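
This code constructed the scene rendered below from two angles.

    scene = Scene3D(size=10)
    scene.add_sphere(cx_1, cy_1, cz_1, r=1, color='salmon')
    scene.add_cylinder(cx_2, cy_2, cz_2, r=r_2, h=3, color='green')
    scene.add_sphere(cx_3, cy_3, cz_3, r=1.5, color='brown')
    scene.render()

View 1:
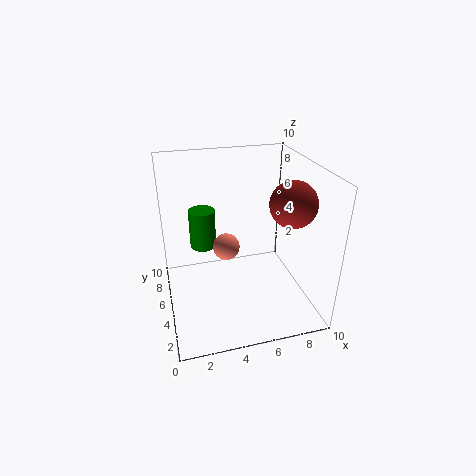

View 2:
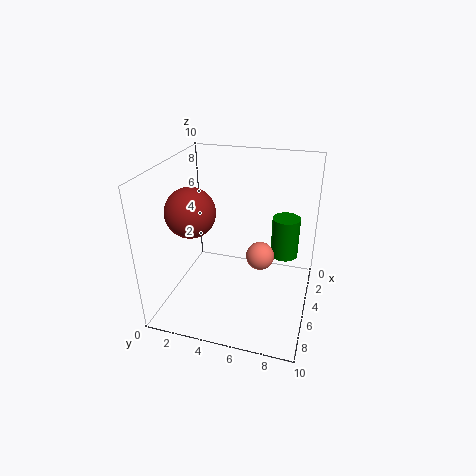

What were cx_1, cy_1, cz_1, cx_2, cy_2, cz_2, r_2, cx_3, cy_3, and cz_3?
cx_1 = 4.5
cy_1 = 6.5
cz_1 = 3.5
cx_2 = 3
cy_2 = 8
cz_2 = 3
r_2 = 1
cx_3 = 8
cy_3 = 3
cz_3 = 8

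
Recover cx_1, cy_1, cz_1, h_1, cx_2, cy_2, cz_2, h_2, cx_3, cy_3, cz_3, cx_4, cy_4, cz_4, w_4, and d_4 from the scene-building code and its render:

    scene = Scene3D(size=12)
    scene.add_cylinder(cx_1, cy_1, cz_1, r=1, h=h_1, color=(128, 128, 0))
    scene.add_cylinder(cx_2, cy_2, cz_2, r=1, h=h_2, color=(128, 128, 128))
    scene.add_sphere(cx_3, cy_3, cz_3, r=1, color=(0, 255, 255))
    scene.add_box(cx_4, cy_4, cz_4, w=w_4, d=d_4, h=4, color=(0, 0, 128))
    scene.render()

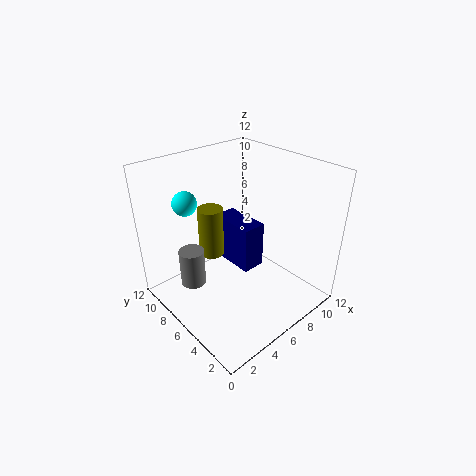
cx_1 = 4
cy_1 = 7
cz_1 = 5
h_1 = 4
cx_2 = 2
cy_2 = 7
cz_2 = 3
h_2 = 3
cx_3 = 3
cy_3 = 9
cz_3 = 9
cx_4 = 6
cy_4 = 5
cz_4 = 3
w_4 = 2
d_4 = 4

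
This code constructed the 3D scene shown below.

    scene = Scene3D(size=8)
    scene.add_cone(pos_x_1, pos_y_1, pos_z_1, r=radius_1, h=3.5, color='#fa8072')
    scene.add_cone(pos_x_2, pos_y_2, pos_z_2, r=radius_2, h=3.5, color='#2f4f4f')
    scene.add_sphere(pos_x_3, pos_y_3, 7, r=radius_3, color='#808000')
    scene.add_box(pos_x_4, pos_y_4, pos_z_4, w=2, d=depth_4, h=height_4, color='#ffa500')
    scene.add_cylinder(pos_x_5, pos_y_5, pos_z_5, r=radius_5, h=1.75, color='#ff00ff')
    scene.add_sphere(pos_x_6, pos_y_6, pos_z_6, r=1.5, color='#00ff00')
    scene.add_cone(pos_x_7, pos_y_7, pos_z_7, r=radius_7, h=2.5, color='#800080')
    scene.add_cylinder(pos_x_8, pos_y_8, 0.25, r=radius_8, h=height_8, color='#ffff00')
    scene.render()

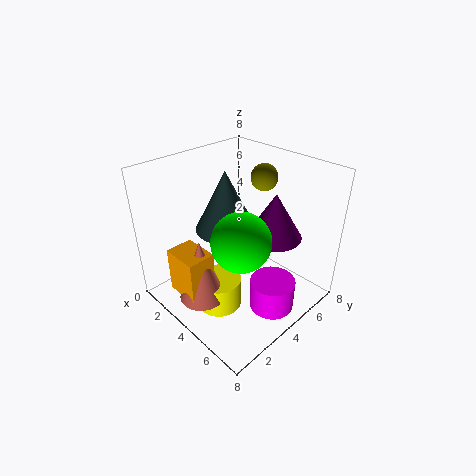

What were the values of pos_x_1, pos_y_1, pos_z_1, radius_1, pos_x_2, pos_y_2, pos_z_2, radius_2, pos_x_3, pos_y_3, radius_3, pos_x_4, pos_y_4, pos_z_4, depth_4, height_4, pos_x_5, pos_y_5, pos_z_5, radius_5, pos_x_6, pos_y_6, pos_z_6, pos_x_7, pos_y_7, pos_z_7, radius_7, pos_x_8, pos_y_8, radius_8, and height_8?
pos_x_1 = 3.75; pos_y_1 = 1.5; pos_z_1 = 1.25; radius_1 = 1.25; pos_x_2 = 2.75; pos_y_2 = 4.25; pos_z_2 = 4; radius_2 = 1.75; pos_x_3 = 4; pos_y_3 = 6; radius_3 = 0.75; pos_x_4 = 2.25; pos_y_4 = 0.5; pos_z_4 = 1.5; depth_4 = 1.5; height_4 = 2.5; pos_x_5 = 6.25; pos_y_5 = 4.5; pos_z_5 = 0.25; radius_5 = 1.25; pos_x_6 = 5.5; pos_y_6 = 2.75; pos_z_6 = 5; pos_x_7 = 5.5; pos_y_7 = 5.25; pos_z_7 = 4.25; radius_7 = 1.5; pos_x_8 = 4; pos_y_8 = 2.5; radius_8 = 1.25; height_8 = 1.75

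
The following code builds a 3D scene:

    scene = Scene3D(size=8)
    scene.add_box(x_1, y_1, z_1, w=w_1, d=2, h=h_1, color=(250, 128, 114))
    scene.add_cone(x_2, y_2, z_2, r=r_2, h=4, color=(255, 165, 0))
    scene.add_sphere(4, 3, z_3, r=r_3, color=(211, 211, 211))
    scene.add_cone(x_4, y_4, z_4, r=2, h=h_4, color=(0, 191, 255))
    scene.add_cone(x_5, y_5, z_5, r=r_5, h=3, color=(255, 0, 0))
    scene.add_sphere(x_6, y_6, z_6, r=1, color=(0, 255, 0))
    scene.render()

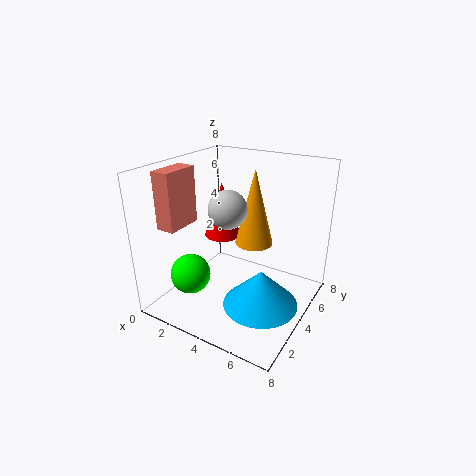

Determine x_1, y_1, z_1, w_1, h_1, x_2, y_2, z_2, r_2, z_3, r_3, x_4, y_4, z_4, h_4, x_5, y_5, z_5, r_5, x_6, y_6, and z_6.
x_1 = 1, y_1 = 1, z_1 = 5, w_1 = 1, h_1 = 3, x_2 = 5, y_2 = 4, z_2 = 4, r_2 = 1, z_3 = 6, r_3 = 1, x_4 = 6, y_4 = 3, z_4 = 1, h_4 = 2, x_5 = 3, y_5 = 4, z_5 = 4, r_5 = 1, x_6 = 3, y_6 = 1, z_6 = 3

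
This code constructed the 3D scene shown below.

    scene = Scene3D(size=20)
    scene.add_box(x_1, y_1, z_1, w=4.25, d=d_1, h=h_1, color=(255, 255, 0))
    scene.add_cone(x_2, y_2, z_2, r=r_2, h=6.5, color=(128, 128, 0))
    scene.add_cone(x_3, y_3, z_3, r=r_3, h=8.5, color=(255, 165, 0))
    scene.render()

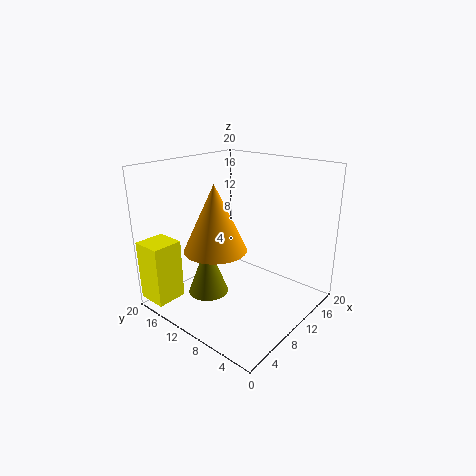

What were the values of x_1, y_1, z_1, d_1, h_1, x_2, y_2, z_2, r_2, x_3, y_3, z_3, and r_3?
x_1 = 0.25, y_1 = 15.75, z_1 = 1.25, d_1 = 4.25, h_1 = 8.5, x_2 = 3.5, y_2 = 9.5, z_2 = 5, r_2 = 2.5, x_3 = 5.25, y_3 = 9.75, z_3 = 10, r_3 = 4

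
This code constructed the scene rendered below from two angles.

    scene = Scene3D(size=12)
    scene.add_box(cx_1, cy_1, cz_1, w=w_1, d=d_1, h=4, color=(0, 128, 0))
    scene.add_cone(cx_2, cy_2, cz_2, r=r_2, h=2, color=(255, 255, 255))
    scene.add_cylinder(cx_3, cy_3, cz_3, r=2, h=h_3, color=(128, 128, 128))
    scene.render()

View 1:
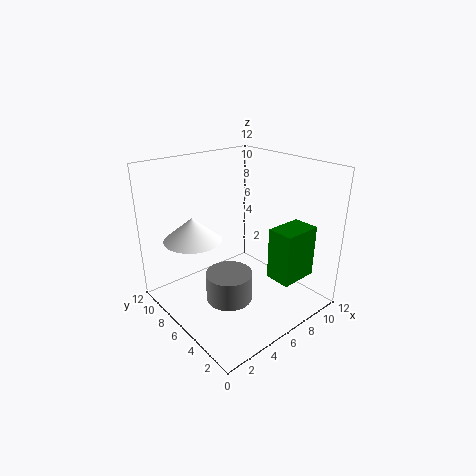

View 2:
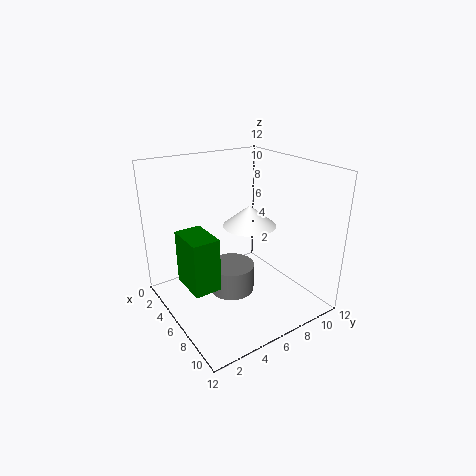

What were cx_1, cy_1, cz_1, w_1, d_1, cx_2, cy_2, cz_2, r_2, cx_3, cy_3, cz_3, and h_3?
cx_1 = 6
cy_1 = 0.5
cz_1 = 4
w_1 = 3
d_1 = 2
cx_2 = 3.5
cy_2 = 9
cz_2 = 5.5
r_2 = 2.5
cx_3 = 5
cy_3 = 6
cz_3 = 0.5
h_3 = 2.5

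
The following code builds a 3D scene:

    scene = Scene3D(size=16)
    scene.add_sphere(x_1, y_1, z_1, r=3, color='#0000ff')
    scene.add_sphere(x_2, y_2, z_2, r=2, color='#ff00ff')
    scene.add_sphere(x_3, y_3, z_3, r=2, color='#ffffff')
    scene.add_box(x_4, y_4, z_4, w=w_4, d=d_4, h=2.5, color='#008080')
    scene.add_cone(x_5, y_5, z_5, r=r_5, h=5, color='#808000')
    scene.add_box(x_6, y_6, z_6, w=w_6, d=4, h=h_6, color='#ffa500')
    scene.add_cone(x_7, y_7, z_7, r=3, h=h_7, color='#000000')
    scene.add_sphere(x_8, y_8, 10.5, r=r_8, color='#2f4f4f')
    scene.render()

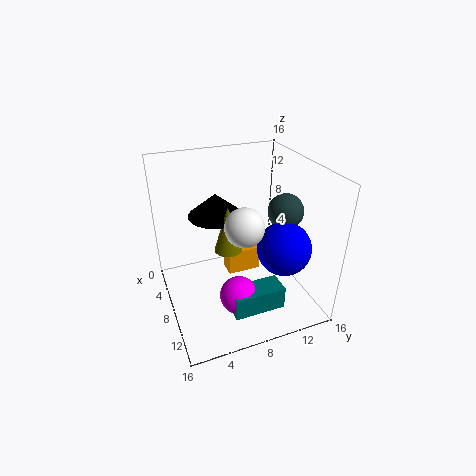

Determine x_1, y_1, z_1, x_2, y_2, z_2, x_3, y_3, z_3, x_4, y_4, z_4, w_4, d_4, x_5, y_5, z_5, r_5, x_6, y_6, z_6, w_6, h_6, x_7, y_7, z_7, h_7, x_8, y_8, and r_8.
x_1 = 10.5
y_1 = 12.5
z_1 = 7
x_2 = 12
y_2 = 6.5
z_2 = 3.5
x_3 = 11
y_3 = 7.5
z_3 = 11
x_4 = 11.5
y_4 = 5.5
z_4 = 2
w_4 = 2.5
d_4 = 5.5
x_5 = 9
y_5 = 6.5
z_5 = 7.5
r_5 = 1.5
x_6 = 4.5
y_6 = 7.5
z_6 = 2
w_6 = 2
h_6 = 3
x_7 = 6.5
y_7 = 6
z_7 = 10.5
h_7 = 2.5
x_8 = 8.5
y_8 = 13.5
r_8 = 2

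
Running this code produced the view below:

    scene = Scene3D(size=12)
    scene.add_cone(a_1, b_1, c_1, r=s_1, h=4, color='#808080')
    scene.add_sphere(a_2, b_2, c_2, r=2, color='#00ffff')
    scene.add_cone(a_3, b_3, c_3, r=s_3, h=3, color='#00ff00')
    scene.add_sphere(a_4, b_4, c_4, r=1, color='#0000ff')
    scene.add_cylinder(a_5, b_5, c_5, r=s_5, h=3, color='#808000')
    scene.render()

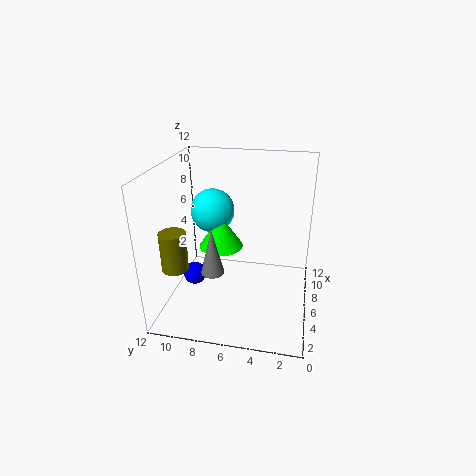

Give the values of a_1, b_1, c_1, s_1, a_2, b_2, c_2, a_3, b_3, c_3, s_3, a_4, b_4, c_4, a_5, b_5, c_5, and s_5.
a_1 = 5; b_1 = 8; c_1 = 3; s_1 = 1; a_2 = 9; b_2 = 9; c_2 = 7; a_3 = 8; b_3 = 8; c_3 = 4; s_3 = 2; a_4 = 6; b_4 = 10; c_4 = 2; a_5 = 2; b_5 = 10; c_5 = 5; s_5 = 1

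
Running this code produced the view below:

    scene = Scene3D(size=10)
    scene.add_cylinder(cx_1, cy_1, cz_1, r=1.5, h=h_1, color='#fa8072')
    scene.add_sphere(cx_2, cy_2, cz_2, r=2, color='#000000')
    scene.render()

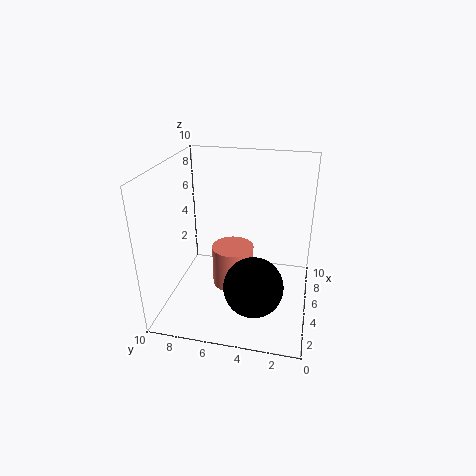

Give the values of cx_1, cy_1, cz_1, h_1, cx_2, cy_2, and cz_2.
cx_1 = 5.5, cy_1 = 5.5, cz_1 = 1, h_1 = 3, cx_2 = 3, cy_2 = 3.5, cz_2 = 2.5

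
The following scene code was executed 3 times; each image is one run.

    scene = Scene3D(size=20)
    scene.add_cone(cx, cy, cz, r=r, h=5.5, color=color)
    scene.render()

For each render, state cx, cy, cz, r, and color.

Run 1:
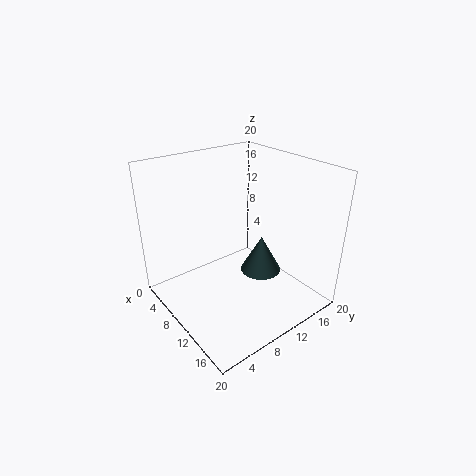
cx = 10.5
cy = 14
cz = 3.5
r = 3
color = 'darkslategray'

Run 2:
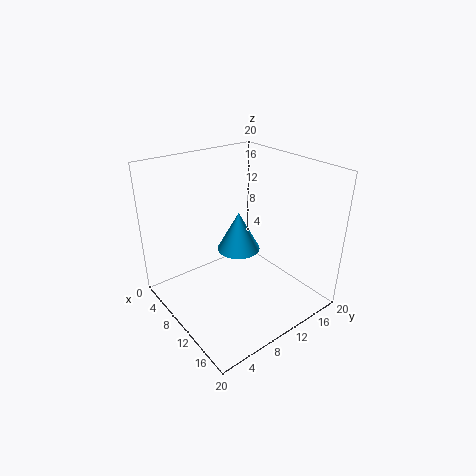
cx = 9.5
cy = 10.5
cz = 8
r = 3
color = 'deepskyblue'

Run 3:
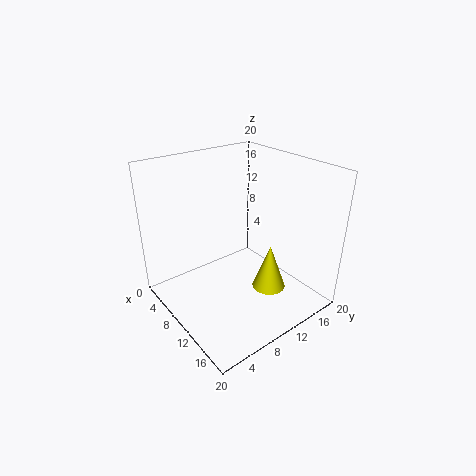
cx = 17.5
cy = 9
cz = 7
r = 2
color = 'yellow'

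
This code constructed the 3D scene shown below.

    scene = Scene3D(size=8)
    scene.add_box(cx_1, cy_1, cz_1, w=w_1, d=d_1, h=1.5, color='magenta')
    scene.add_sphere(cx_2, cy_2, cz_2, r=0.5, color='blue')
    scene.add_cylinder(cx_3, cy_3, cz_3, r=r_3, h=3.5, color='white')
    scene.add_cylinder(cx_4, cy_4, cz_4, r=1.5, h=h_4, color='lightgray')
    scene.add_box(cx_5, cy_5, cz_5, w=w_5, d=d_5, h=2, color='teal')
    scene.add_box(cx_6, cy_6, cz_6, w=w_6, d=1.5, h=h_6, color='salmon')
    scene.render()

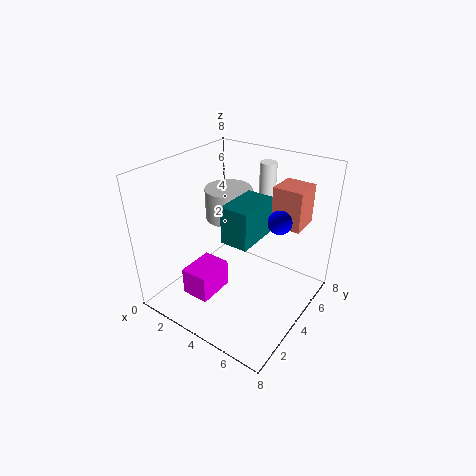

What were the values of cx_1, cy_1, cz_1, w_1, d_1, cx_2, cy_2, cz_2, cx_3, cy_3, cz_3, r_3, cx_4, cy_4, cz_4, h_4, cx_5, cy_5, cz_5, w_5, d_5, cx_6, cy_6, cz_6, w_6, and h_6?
cx_1 = 2.5, cy_1 = 1, cz_1 = 1.5, w_1 = 1.5, d_1 = 2, cx_2 = 7.5, cy_2 = 2, cz_2 = 7, cx_3 = 4, cy_3 = 7, cz_3 = 4, r_3 = 0.5, cx_4 = 1.5, cy_4 = 6.5, cz_4 = 3.5, h_4 = 2, cx_5 = 4, cy_5 = 2.5, cz_5 = 4.5, w_5 = 1.5, d_5 = 2.5, cx_6 = 6, cy_6 = 4, cz_6 = 5.5, w_6 = 1.5, h_6 = 2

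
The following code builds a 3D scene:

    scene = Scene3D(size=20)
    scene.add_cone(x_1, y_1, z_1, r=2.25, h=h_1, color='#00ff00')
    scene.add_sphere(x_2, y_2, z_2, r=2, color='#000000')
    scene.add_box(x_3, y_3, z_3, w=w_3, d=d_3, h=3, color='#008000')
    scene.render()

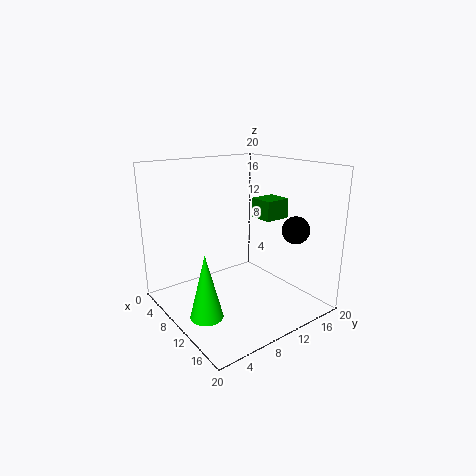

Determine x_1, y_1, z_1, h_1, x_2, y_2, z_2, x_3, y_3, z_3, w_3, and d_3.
x_1 = 11, y_1 = 4, z_1 = 0.25, h_1 = 9, x_2 = 13.5, y_2 = 17.75, z_2 = 10.5, x_3 = 6.25, y_3 = 15.5, z_3 = 11.25, w_3 = 3.75, d_3 = 4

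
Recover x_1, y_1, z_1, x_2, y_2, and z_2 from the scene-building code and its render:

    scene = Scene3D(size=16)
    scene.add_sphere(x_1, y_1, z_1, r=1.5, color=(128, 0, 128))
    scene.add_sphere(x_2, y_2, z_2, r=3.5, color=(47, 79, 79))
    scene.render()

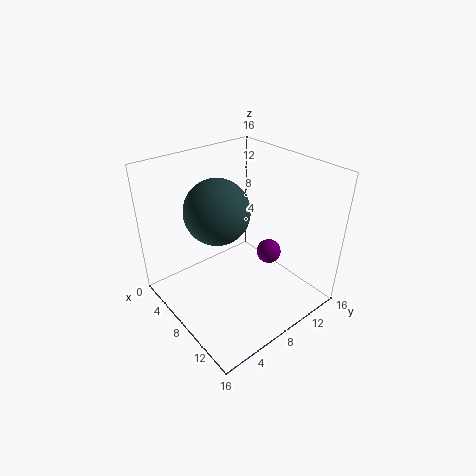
x_1 = 8
y_1 = 13
z_1 = 4
x_2 = 7
y_2 = 6
z_2 = 11.5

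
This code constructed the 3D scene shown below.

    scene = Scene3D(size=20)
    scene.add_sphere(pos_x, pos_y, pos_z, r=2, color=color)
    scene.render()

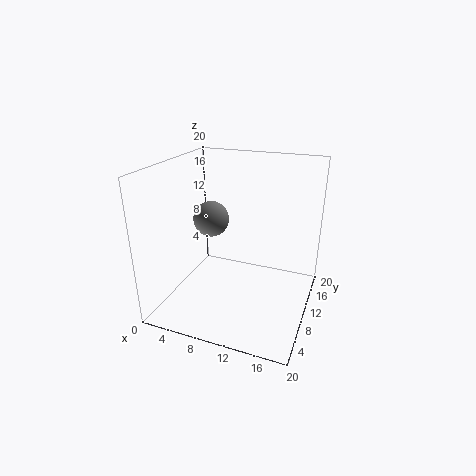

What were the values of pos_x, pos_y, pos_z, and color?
pos_x = 9.5; pos_y = 3; pos_z = 15.5; color = 'gray'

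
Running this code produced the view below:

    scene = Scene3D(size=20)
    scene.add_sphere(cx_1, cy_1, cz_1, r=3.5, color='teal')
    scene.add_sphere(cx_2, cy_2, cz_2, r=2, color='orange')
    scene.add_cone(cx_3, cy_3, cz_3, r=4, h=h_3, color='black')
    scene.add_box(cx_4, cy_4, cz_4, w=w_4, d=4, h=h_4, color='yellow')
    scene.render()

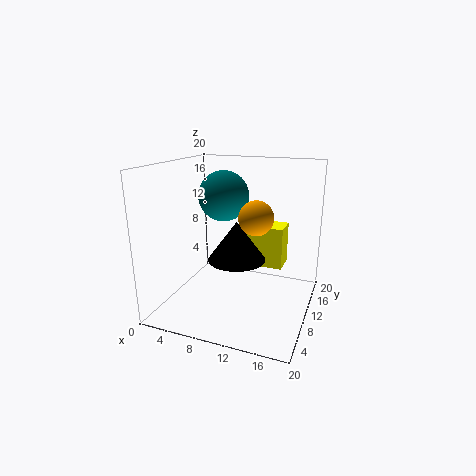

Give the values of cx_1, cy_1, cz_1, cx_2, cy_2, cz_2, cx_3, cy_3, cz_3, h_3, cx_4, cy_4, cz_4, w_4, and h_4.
cx_1 = 7.5, cy_1 = 11, cz_1 = 15.5, cx_2 = 14.5, cy_2 = 4, cz_2 = 15, cx_3 = 10, cy_3 = 9.5, cz_3 = 7, h_3 = 5.5, cx_4 = 9, cy_4 = 15.5, cz_4 = 3.5, w_4 = 6, h_4 = 6.5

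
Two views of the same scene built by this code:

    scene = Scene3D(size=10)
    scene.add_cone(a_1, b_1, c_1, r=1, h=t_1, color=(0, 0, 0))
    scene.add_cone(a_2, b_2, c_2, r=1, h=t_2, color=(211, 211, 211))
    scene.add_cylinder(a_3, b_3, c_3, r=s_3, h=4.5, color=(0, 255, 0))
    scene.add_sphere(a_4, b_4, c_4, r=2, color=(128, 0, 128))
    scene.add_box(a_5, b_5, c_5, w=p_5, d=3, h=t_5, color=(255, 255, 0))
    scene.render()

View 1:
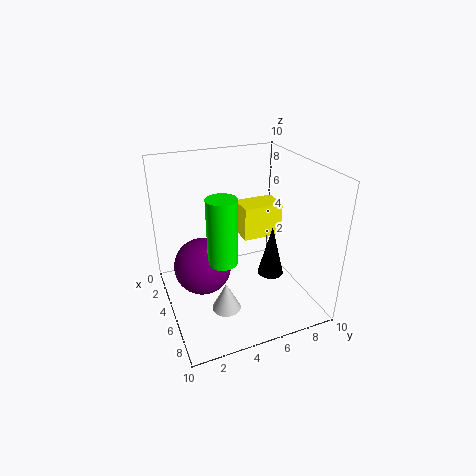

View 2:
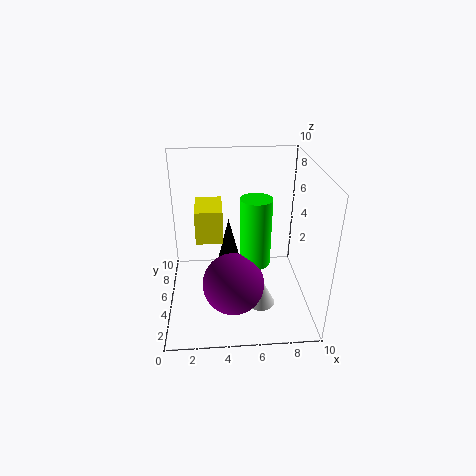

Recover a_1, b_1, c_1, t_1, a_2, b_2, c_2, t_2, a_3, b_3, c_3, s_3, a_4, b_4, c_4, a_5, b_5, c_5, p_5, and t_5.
a_1 = 4.5
b_1 = 8
c_1 = 1
t_1 = 4
a_2 = 6.5
b_2 = 3.5
c_2 = 0.5
t_2 = 2
a_3 = 6
b_3 = 3.5
c_3 = 4
s_3 = 1
a_4 = 4.5
b_4 = 2.5
c_4 = 3
a_5 = 2
b_5 = 6
c_5 = 4
p_5 = 2
t_5 = 2.5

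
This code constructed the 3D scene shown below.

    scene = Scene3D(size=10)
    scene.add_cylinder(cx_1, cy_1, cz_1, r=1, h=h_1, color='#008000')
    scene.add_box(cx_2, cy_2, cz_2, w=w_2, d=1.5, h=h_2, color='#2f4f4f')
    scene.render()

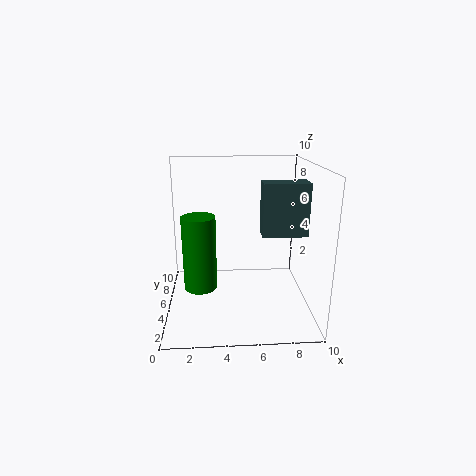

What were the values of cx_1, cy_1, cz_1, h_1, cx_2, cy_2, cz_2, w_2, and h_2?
cx_1 = 2.5, cy_1 = 2, cz_1 = 3, h_1 = 4.5, cx_2 = 6.5, cy_2 = 3.5, cz_2 = 5.5, w_2 = 3, h_2 = 3.5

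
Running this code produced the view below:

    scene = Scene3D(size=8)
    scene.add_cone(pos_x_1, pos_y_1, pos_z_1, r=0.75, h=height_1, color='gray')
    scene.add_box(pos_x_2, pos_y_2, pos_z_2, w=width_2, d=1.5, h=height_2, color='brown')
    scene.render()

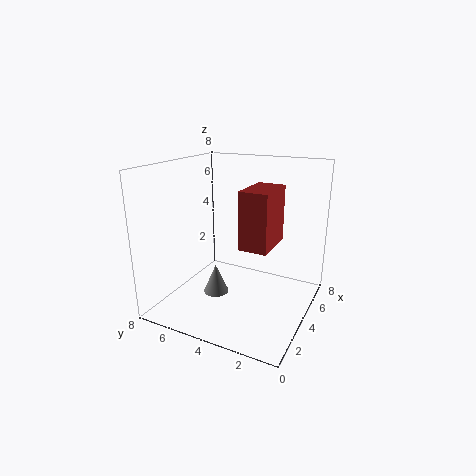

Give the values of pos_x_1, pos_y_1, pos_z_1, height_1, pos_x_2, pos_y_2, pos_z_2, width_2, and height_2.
pos_x_1 = 4, pos_y_1 = 5.5, pos_z_1 = 0.25, height_1 = 1.75, pos_x_2 = 2.5, pos_y_2 = 1.75, pos_z_2 = 4, width_2 = 2.5, height_2 = 3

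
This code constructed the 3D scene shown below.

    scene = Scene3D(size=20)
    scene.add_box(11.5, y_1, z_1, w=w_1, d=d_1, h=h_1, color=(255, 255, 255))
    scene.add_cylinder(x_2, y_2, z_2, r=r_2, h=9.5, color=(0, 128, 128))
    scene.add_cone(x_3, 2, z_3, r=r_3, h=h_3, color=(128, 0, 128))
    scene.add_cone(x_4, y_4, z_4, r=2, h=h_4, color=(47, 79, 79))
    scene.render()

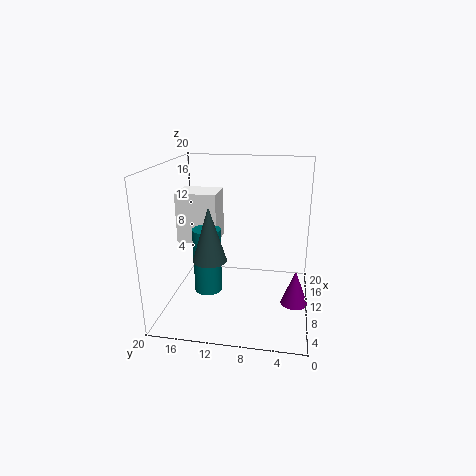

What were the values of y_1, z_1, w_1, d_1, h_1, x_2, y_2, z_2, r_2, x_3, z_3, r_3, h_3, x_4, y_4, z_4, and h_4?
y_1 = 13.5
z_1 = 8
w_1 = 5
d_1 = 6
h_1 = 7.5
x_2 = 10
y_2 = 14.5
z_2 = 1.5
r_2 = 2
x_3 = 1.5
z_3 = 6
r_3 = 1.5
h_3 = 4
x_4 = 2.5
y_4 = 12
z_4 = 10
h_4 = 6.5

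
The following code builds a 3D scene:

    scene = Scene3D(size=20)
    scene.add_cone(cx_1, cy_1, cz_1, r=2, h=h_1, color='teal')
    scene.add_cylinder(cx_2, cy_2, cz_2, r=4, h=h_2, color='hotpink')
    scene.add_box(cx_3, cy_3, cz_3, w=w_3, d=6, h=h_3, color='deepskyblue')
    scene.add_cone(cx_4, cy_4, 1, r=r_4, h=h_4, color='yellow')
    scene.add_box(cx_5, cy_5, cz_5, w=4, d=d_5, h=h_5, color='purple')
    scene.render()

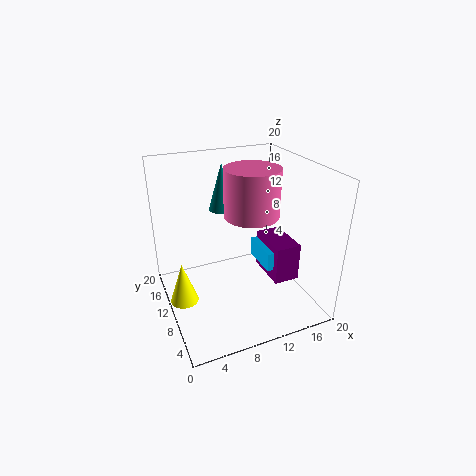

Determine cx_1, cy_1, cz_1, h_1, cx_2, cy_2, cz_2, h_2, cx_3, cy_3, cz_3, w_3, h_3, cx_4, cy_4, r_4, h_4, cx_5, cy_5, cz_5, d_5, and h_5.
cx_1 = 10; cy_1 = 16; cz_1 = 12; h_1 = 7; cx_2 = 13; cy_2 = 12; cz_2 = 12; h_2 = 7; cx_3 = 15; cy_3 = 10; cz_3 = 3; w_3 = 3; h_3 = 3; cx_4 = 2; cy_4 = 11; r_4 = 2; h_4 = 6; cx_5 = 16; cy_5 = 9; cz_5 = 1; d_5 = 7; h_5 = 6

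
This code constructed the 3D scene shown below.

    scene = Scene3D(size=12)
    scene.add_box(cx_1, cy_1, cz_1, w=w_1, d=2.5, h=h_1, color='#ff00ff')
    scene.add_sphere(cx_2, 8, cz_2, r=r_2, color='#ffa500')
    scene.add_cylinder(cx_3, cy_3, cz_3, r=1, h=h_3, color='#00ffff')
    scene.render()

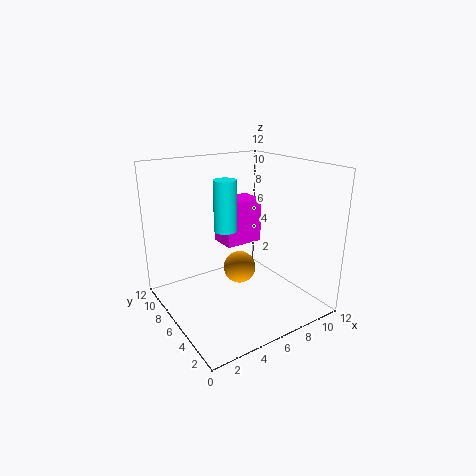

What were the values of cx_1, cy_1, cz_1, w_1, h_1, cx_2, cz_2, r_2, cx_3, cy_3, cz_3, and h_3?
cx_1 = 6; cy_1 = 7.5; cz_1 = 4.5; w_1 = 3.5; h_1 = 4; cx_2 = 7.5; cz_2 = 2; r_2 = 1.5; cx_3 = 6; cy_3 = 8; cz_3 = 6; h_3 = 4.5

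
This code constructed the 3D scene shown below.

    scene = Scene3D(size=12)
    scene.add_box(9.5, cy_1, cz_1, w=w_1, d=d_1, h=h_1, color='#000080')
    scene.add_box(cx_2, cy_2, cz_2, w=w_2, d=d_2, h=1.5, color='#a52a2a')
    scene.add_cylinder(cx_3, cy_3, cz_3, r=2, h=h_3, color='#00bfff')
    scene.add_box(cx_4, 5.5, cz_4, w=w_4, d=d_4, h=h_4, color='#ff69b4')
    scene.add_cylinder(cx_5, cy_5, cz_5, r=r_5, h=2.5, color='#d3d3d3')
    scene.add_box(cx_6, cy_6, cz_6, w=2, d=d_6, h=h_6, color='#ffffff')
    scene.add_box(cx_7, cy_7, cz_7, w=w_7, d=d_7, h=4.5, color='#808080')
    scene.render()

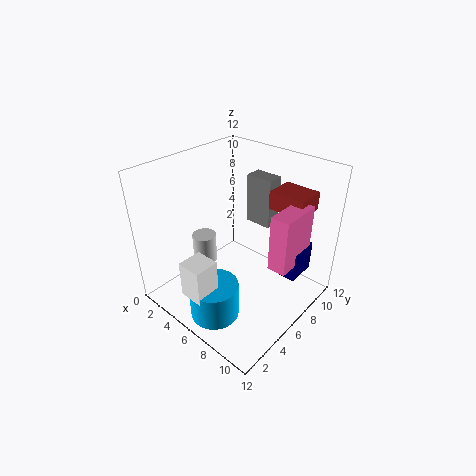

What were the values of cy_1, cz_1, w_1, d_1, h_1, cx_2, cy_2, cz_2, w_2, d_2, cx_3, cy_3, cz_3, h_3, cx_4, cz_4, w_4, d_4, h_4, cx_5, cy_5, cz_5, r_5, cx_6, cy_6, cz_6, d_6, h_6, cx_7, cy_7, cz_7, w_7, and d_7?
cy_1 = 7
cz_1 = 3.5
w_1 = 1.5
d_1 = 2.5
h_1 = 2.5
cx_2 = 7.5
cy_2 = 8
cz_2 = 8.5
w_2 = 3
d_2 = 2.5
cx_3 = 6.5
cy_3 = 2.5
cz_3 = 0.5
h_3 = 3
cx_4 = 9.5
cz_4 = 5
w_4 = 1.5
d_4 = 3.5
h_4 = 4.5
cx_5 = 3.5
cy_5 = 4.5
cz_5 = 3.5
r_5 = 1
cx_6 = 5
cy_6 = 0.5
cz_6 = 3
d_6 = 2
h_6 = 3
cx_7 = 4
cy_7 = 9.5
cz_7 = 5.5
w_7 = 2.5
d_7 = 1.5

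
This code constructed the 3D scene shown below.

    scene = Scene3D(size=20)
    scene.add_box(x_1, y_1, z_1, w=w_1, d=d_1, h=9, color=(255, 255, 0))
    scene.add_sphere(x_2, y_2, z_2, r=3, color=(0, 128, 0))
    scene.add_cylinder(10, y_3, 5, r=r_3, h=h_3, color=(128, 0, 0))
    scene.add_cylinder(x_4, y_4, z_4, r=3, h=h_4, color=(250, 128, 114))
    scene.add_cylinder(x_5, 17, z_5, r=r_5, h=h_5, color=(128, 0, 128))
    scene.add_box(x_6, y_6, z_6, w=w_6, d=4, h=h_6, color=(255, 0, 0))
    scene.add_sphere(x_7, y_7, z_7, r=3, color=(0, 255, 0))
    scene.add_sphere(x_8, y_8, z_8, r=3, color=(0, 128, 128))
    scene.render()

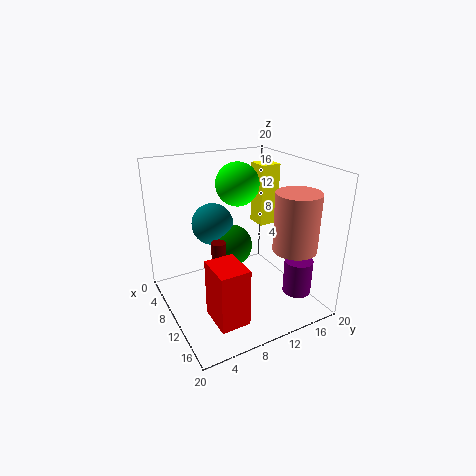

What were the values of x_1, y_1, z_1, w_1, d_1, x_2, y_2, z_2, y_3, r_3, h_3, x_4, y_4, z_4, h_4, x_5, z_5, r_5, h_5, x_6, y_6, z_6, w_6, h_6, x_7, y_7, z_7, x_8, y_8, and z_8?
x_1 = 5; y_1 = 15; z_1 = 10; w_1 = 3; d_1 = 3; x_2 = 8; y_2 = 10; z_2 = 8; y_3 = 7; r_3 = 1; h_3 = 5; x_4 = 15; y_4 = 16; z_4 = 9; h_4 = 8; x_5 = 15; z_5 = 2; r_5 = 2; h_5 = 5; x_6 = 12; y_6 = 4; z_6 = 1; w_6 = 5; h_6 = 8; x_7 = 8; y_7 = 11; z_7 = 17; x_8 = 6; y_8 = 8; z_8 = 11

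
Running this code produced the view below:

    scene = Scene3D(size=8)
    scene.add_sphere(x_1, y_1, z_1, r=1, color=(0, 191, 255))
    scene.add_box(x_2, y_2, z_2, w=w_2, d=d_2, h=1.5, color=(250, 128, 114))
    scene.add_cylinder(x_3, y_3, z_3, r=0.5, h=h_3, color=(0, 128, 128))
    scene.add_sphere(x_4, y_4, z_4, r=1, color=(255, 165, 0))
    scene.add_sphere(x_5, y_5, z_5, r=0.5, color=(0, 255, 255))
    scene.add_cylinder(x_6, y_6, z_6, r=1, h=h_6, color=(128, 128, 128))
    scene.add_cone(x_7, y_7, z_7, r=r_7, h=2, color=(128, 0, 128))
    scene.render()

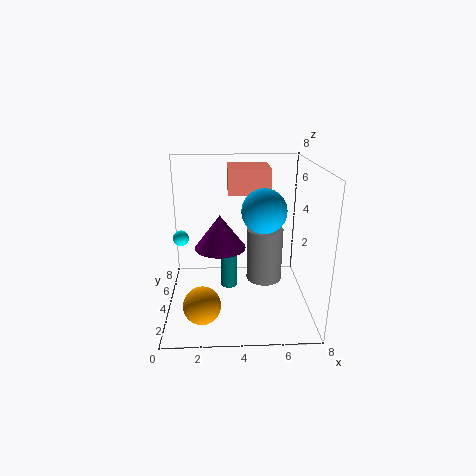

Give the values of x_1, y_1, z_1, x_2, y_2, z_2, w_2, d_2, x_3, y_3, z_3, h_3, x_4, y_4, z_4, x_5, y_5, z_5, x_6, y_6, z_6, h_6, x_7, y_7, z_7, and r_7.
x_1 = 5; y_1 = 1; z_1 = 6.5; x_2 = 3.5; y_2 = 5.5; z_2 = 6; w_2 = 2.5; d_2 = 2.5; x_3 = 3.5; y_3 = 5; z_3 = 0.5; h_3 = 3; x_4 = 2; y_4 = 2; z_4 = 1; x_5 = 0.5; y_5 = 6.5; z_5 = 3; x_6 = 5.5; y_6 = 4; z_6 = 1.5; h_6 = 3; x_7 = 3; y_7 = 5; z_7 = 3; r_7 = 1.5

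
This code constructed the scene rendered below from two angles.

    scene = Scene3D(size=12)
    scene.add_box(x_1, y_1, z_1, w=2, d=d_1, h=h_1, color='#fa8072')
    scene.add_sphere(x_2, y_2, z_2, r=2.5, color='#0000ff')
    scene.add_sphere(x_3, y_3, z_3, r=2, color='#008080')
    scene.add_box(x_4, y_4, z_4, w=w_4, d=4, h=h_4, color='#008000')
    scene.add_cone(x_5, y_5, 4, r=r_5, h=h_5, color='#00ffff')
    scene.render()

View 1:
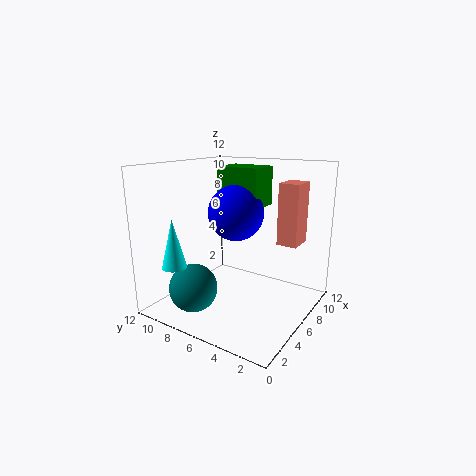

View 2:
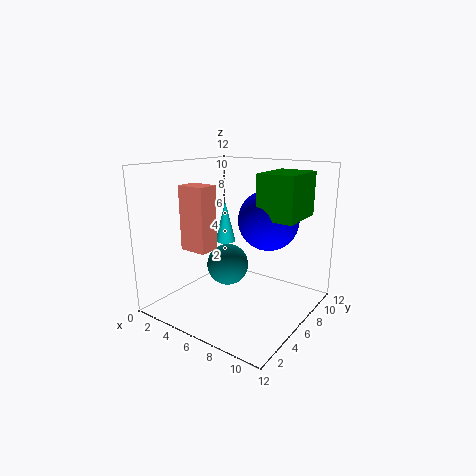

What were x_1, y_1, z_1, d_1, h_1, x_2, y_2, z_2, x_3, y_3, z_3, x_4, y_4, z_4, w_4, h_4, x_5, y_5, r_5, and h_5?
x_1 = 5, y_1 = 0.5, z_1 = 6.5, d_1 = 1.5, h_1 = 4.5, x_2 = 8, y_2 = 7.5, z_2 = 7.5, x_3 = 3, y_3 = 8.5, z_3 = 2, x_4 = 8, y_4 = 5.5, z_4 = 8, w_4 = 3, h_4 = 3.5, x_5 = 2, y_5 = 9.5, r_5 = 1, h_5 = 4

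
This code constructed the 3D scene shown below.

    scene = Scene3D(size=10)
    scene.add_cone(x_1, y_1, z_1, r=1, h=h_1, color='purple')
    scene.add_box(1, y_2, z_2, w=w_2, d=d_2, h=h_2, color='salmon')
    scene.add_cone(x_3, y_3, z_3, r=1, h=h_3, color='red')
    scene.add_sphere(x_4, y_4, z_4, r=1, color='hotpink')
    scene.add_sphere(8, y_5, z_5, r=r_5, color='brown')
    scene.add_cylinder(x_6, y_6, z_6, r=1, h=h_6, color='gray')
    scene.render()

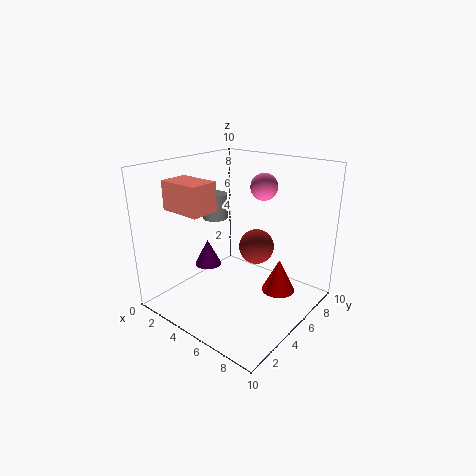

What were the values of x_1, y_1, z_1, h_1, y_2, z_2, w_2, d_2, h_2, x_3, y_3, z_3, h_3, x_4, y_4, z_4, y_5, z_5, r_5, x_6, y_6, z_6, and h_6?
x_1 = 2
y_1 = 5
z_1 = 2
h_1 = 2
y_2 = 2
z_2 = 7
w_2 = 3
d_2 = 2
h_2 = 2
x_3 = 9
y_3 = 4
z_3 = 3
h_3 = 2
x_4 = 5
y_4 = 8
z_4 = 8
y_5 = 3
z_5 = 6
r_5 = 1
x_6 = 1
y_6 = 7
z_6 = 5
h_6 = 2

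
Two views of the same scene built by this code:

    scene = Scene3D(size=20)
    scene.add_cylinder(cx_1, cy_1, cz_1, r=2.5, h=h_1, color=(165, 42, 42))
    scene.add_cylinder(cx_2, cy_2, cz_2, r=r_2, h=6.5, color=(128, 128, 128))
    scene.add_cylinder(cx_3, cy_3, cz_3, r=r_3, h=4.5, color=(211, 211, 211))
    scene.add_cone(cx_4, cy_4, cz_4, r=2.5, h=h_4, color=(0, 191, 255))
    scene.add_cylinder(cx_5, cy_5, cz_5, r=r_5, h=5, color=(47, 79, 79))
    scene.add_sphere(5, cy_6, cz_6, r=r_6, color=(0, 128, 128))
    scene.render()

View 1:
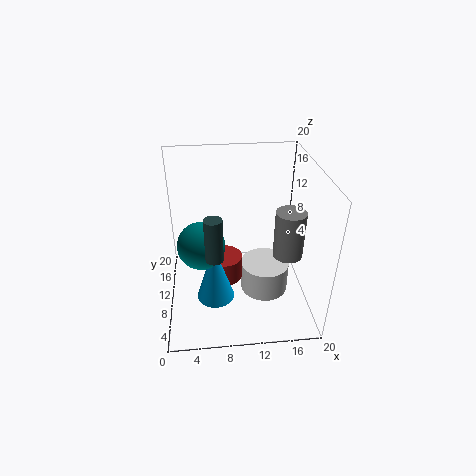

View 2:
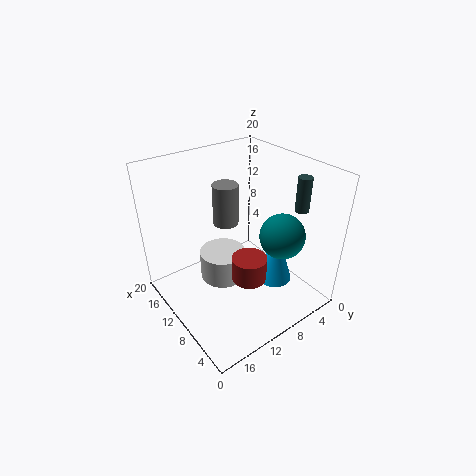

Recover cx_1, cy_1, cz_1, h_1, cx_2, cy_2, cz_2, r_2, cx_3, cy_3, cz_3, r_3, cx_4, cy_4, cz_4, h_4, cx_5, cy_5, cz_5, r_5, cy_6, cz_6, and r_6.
cx_1 = 8
cy_1 = 9.5
cz_1 = 4
h_1 = 3.5
cx_2 = 16.5
cy_2 = 7.5
cz_2 = 8.5
r_2 = 2
cx_3 = 14
cy_3 = 10
cz_3 = 1
r_3 = 3.5
cx_4 = 6.5
cy_4 = 6
cz_4 = 3.5
h_4 = 8
cx_5 = 6.5
cy_5 = 1.5
cz_5 = 13
r_5 = 1
cy_6 = 6.5
cz_6 = 11.5
r_6 = 3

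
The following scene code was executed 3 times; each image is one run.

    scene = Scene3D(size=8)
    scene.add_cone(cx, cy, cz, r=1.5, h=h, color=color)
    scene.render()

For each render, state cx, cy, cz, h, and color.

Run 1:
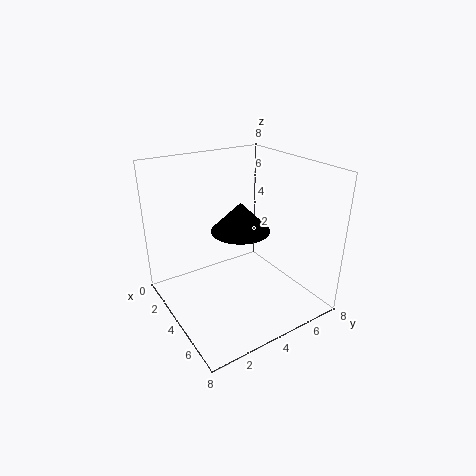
cx = 5, cy = 3.5, cz = 5, h = 1.5, color = 'black'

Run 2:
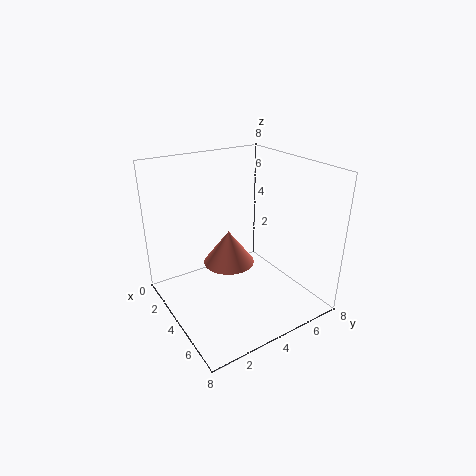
cx = 3, cy = 4, cz = 2, h = 2, color = 'salmon'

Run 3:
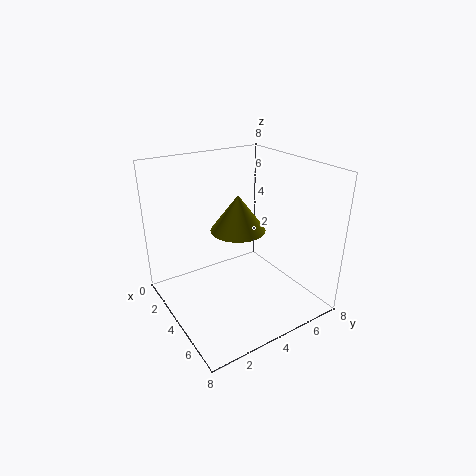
cx = 4, cy = 4, cz = 4.5, h = 2, color = 'olive'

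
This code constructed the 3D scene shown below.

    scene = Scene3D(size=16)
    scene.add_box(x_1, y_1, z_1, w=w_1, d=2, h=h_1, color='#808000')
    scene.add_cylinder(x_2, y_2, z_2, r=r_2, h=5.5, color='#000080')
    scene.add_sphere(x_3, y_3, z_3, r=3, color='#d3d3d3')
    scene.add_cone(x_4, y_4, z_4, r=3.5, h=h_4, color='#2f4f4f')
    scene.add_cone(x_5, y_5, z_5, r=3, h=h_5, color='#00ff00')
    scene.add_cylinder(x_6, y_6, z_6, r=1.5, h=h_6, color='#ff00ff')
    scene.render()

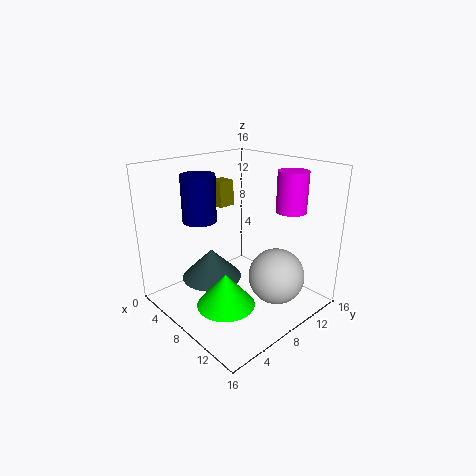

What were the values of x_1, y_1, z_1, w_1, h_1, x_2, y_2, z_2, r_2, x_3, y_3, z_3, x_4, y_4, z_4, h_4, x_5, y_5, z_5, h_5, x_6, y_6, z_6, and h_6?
x_1 = 2.5
y_1 = 8.5
z_1 = 10.5
w_1 = 2
h_1 = 3
x_2 = 3
y_2 = 6.5
z_2 = 9
r_2 = 2
x_3 = 12.5
y_3 = 9.5
z_3 = 4.5
x_4 = 5
y_4 = 6.5
z_4 = 2.5
h_4 = 3.5
x_5 = 10.5
y_5 = 4
z_5 = 2.5
h_5 = 3.5
x_6 = 13.5
y_6 = 10
z_6 = 12
h_6 = 4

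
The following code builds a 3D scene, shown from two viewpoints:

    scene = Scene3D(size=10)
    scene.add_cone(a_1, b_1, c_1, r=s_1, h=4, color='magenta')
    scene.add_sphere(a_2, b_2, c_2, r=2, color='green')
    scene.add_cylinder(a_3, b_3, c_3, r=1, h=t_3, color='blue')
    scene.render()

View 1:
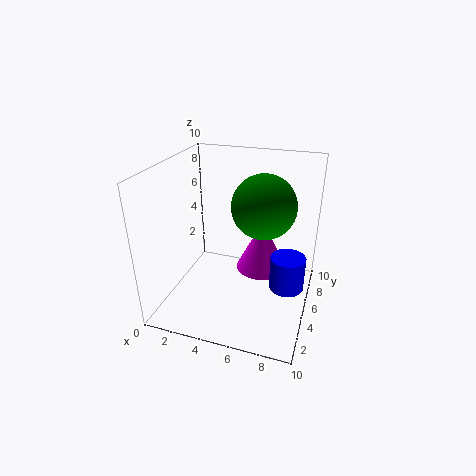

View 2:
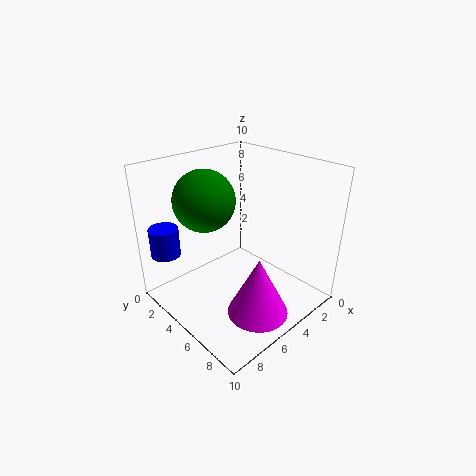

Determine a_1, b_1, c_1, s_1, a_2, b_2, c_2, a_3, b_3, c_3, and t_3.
a_1 = 6
b_1 = 8
c_1 = 1
s_1 = 2
a_2 = 7
b_2 = 4
c_2 = 8
a_3 = 9
b_3 = 2
c_3 = 4
t_3 = 2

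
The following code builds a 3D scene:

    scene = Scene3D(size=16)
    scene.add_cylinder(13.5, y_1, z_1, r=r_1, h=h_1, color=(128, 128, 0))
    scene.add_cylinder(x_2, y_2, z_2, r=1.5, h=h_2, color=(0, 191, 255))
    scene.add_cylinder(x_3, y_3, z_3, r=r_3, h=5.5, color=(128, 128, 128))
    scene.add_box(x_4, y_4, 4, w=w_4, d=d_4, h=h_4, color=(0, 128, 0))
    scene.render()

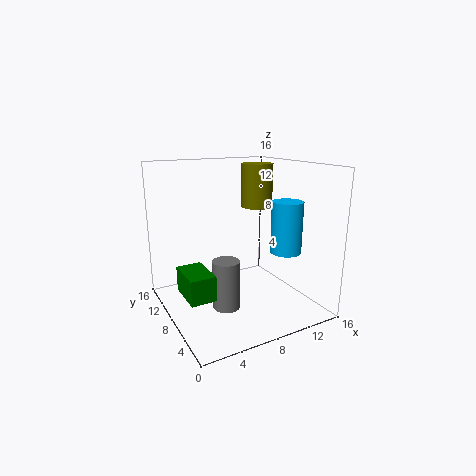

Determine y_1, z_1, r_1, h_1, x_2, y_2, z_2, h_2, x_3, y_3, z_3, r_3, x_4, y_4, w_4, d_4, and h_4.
y_1 = 13
z_1 = 10
r_1 = 2
h_1 = 5.5
x_2 = 10
y_2 = 2
z_2 = 8
h_2 = 5
x_3 = 6
y_3 = 7
z_3 = 0.5
r_3 = 1.5
x_4 = 0.5
y_4 = 3
w_4 = 2.5
d_4 = 4
h_4 = 2.5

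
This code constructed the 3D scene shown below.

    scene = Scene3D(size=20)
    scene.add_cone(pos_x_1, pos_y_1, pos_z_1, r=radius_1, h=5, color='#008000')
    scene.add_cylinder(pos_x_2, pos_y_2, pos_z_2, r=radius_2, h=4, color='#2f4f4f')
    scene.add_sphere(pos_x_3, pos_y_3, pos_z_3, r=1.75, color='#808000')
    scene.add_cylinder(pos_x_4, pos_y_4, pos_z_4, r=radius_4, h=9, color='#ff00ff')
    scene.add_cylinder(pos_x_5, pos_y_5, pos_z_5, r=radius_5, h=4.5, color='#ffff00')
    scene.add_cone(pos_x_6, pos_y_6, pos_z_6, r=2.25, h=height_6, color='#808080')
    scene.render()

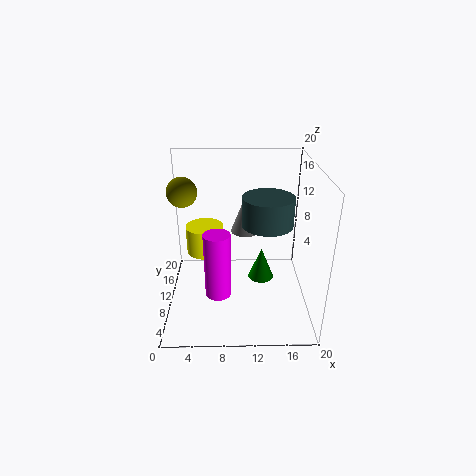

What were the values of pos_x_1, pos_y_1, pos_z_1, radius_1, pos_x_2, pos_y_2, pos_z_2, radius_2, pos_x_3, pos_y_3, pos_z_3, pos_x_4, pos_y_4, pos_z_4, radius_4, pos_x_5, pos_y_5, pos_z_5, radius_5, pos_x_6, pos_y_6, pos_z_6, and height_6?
pos_x_1 = 13.75, pos_y_1 = 13.75, pos_z_1 = 1, radius_1 = 2, pos_x_2 = 14, pos_y_2 = 10, pos_z_2 = 12, radius_2 = 3.5, pos_x_3 = 3.5, pos_y_3 = 5.75, pos_z_3 = 18.25, pos_x_4 = 7.25, pos_y_4 = 6.25, pos_z_4 = 3.5, radius_4 = 1.75, pos_x_5 = 4.75, pos_y_5 = 17, pos_z_5 = 4, radius_5 = 3, pos_x_6 = 11.25, pos_y_6 = 15.25, pos_z_6 = 8.5, height_6 = 5.75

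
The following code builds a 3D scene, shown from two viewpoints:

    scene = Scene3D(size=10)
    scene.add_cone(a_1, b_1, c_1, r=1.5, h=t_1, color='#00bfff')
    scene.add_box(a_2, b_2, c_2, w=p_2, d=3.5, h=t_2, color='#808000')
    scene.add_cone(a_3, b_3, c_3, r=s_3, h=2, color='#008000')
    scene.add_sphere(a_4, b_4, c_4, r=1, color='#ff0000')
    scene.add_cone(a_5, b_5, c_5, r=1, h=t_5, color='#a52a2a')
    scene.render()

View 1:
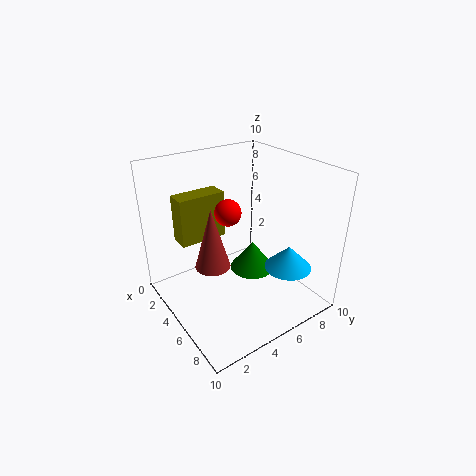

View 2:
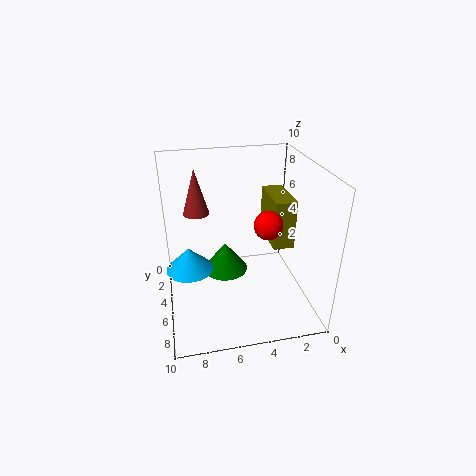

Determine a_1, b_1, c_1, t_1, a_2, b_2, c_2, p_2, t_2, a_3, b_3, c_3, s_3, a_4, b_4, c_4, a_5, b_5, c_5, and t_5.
a_1 = 8.5; b_1 = 6.5; c_1 = 4; t_1 = 1.5; a_2 = 1; b_2 = 2; c_2 = 4; p_2 = 1.5; t_2 = 3.5; a_3 = 6; b_3 = 5.5; c_3 = 3; s_3 = 1.5; a_4 = 3; b_4 = 5.5; c_4 = 6; a_5 = 7.5; b_5 = 1.5; c_5 = 5.5; t_5 = 3.5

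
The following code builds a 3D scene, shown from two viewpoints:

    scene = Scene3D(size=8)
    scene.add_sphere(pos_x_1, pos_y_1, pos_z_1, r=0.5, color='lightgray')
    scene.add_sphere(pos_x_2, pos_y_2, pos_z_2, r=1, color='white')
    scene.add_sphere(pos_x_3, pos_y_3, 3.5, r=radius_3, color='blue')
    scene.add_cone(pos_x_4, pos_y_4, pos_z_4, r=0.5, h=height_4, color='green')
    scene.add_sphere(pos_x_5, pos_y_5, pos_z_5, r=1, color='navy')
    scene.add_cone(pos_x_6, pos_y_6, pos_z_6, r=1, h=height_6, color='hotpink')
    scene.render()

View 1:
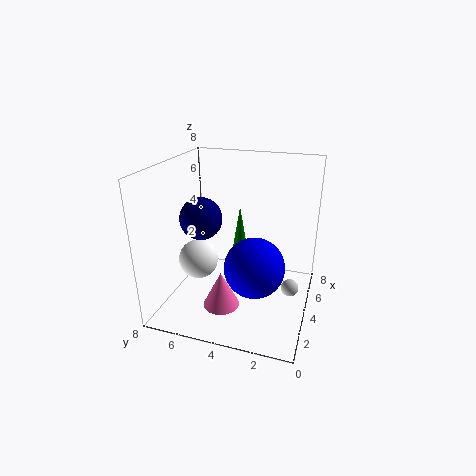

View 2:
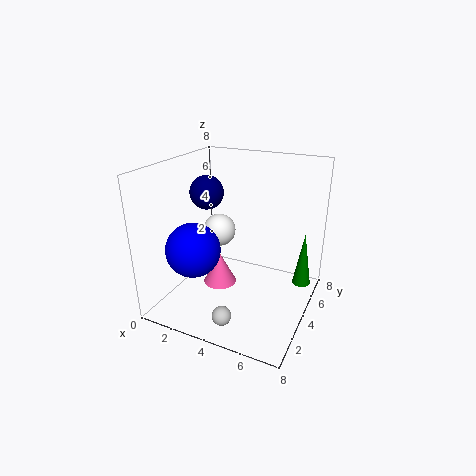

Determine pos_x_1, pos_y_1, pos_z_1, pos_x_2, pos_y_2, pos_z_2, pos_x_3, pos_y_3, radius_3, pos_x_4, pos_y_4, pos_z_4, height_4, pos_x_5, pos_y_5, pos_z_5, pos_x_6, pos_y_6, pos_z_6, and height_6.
pos_x_1 = 4.5; pos_y_1 = 1; pos_z_1 = 1; pos_x_2 = 2; pos_y_2 = 5.5; pos_z_2 = 3.5; pos_x_3 = 2; pos_y_3 = 2.5; radius_3 = 1.5; pos_x_4 = 7.5; pos_y_4 = 5; pos_z_4 = 1.5; height_4 = 3; pos_x_5 = 1.5; pos_y_5 = 5; pos_z_5 = 6; pos_x_6 = 2.5; pos_y_6 = 4.5; pos_z_6 = 0.5; height_6 = 2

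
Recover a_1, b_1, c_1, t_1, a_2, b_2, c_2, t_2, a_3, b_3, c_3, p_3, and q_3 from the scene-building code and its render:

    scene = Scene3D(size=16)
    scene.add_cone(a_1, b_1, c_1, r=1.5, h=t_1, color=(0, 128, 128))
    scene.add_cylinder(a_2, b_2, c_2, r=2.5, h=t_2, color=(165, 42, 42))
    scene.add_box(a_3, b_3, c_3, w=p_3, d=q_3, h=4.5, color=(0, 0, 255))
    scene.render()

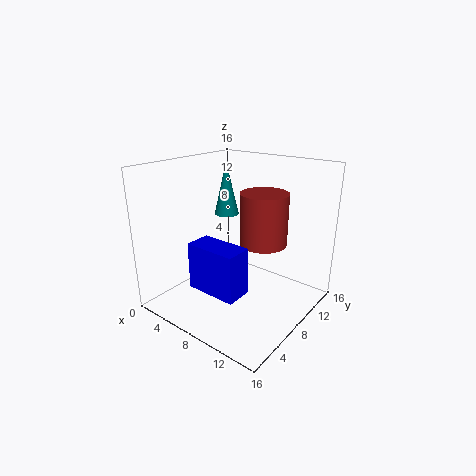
a_1 = 3.5; b_1 = 11.5; c_1 = 9; t_1 = 6.5; a_2 = 11; b_2 = 8.5; c_2 = 8; t_2 = 5.5; a_3 = 8; b_3 = 0.5; c_3 = 5.5; p_3 = 5; q_3 = 2.5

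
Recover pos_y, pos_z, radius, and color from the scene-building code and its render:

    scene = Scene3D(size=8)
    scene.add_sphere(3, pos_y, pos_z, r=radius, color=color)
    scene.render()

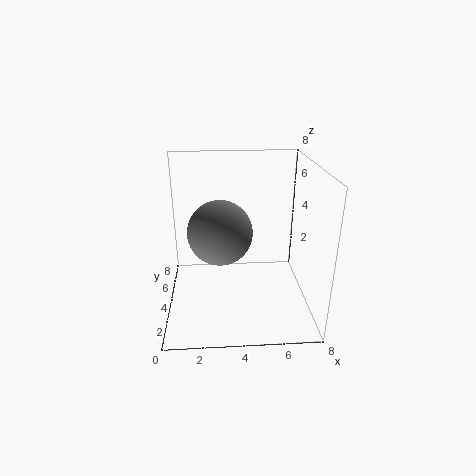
pos_y = 1.5, pos_z = 5.5, radius = 1.5, color = 'gray'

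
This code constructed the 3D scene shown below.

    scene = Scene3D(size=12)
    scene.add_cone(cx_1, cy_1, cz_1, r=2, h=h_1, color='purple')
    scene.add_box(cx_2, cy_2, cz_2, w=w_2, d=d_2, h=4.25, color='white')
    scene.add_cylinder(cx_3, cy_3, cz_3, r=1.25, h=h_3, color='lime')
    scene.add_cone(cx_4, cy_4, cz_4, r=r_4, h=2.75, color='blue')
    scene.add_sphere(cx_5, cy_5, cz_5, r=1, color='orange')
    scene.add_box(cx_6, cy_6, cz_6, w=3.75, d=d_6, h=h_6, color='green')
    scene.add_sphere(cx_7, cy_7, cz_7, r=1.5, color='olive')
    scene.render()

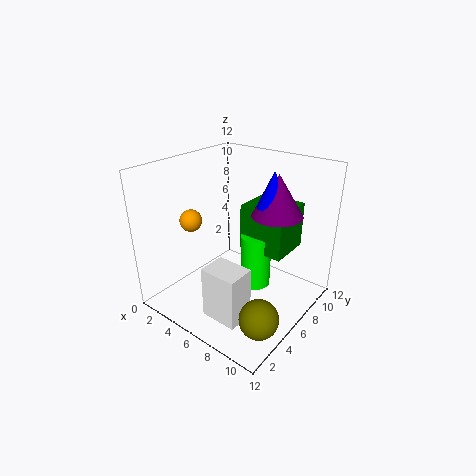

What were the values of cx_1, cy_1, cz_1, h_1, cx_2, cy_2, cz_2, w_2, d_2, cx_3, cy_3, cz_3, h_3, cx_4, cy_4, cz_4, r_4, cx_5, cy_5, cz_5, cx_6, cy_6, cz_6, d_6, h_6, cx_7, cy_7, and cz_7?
cx_1 = 9, cy_1 = 7, cz_1 = 8.5, h_1 = 3.25, cx_2 = 6, cy_2 = 1.5, cz_2 = 1, w_2 = 3, d_2 = 2.25, cx_3 = 7.5, cy_3 = 6.5, cz_3 = 2, h_3 = 4.5, cx_4 = 8.75, cy_4 = 6.75, cz_4 = 9.25, r_4 = 1.25, cx_5 = 1.25, cy_5 = 5.25, cz_5 = 6.5, cx_6 = 6.25, cy_6 = 6, cz_6 = 5.25, d_6 = 3.5, h_6 = 3.75, cx_7 = 10.5, cy_7 = 2.75, cz_7 = 2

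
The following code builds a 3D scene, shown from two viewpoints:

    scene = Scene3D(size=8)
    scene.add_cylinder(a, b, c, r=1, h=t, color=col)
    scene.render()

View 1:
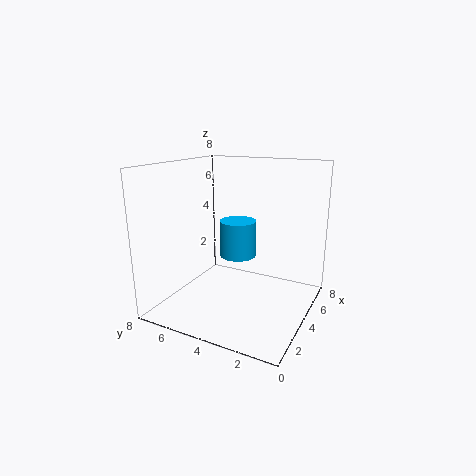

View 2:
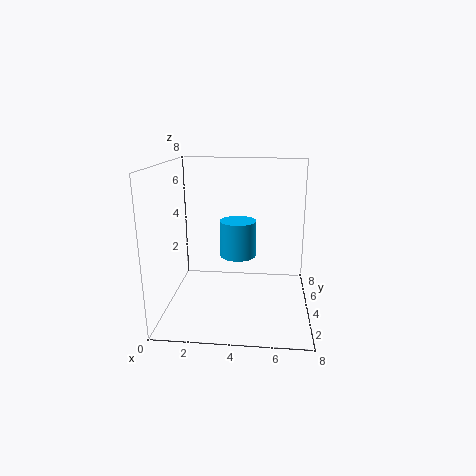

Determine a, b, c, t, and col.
a = 4; b = 4; c = 3; t = 2; col = 'deepskyblue'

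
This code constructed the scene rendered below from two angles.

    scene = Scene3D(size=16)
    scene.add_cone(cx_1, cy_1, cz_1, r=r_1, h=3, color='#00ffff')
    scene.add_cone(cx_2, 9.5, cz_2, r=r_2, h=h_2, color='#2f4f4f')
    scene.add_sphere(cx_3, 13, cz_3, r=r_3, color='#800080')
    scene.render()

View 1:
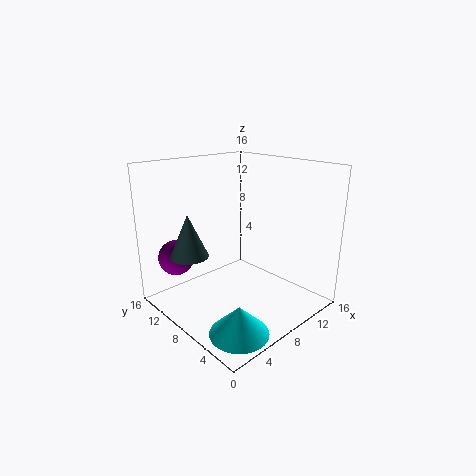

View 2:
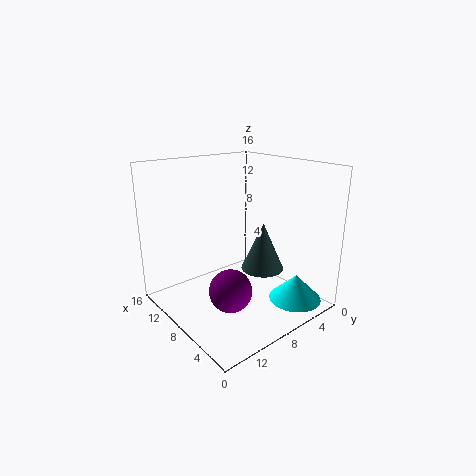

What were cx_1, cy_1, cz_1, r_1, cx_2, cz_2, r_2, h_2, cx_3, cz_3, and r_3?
cx_1 = 3.5, cy_1 = 3, cz_1 = 0.5, r_1 = 3, cx_2 = 2.5, cz_2 = 7, r_2 = 2, h_2 = 4.5, cx_3 = 3, cz_3 = 5.5, r_3 = 2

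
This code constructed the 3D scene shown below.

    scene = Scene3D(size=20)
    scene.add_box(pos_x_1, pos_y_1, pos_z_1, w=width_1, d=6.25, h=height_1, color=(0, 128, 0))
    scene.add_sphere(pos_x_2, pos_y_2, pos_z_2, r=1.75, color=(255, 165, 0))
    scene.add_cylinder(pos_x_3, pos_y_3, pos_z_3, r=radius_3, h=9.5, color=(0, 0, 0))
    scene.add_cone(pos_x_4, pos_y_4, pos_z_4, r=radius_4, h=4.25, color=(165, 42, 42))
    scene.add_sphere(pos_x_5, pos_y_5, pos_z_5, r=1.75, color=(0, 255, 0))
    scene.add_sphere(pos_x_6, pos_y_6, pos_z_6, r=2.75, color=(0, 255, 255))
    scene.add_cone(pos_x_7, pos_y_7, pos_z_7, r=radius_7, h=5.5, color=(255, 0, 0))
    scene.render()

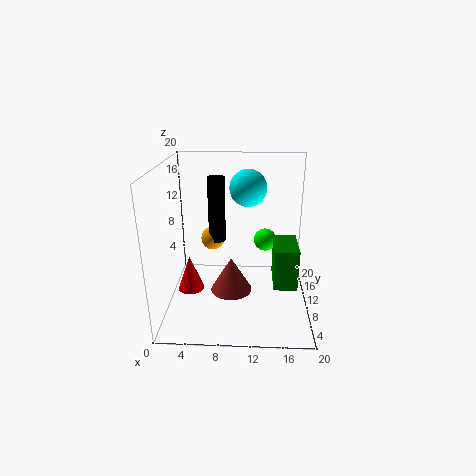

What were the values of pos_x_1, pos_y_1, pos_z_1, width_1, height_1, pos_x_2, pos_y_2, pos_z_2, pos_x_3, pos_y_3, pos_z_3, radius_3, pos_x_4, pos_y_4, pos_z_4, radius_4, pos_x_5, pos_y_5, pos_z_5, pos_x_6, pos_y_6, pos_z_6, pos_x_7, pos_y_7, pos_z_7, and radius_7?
pos_x_1 = 15.25; pos_y_1 = 9.75; pos_z_1 = 1.75; width_1 = 3.5; height_1 = 6.25; pos_x_2 = 6; pos_y_2 = 13.75; pos_z_2 = 8.25; pos_x_3 = 6.75; pos_y_3 = 13.25; pos_z_3 = 8.25; radius_3 = 1.25; pos_x_4 = 9.5; pos_y_4 = 3.5; pos_z_4 = 6; radius_4 = 2.5; pos_x_5 = 14; pos_y_5 = 15.75; pos_z_5 = 7.25; pos_x_6 = 11.25; pos_y_6 = 15; pos_z_6 = 15.75; pos_x_7 = 2.5; pos_y_7 = 12.25; pos_z_7 = 0.25; radius_7 = 2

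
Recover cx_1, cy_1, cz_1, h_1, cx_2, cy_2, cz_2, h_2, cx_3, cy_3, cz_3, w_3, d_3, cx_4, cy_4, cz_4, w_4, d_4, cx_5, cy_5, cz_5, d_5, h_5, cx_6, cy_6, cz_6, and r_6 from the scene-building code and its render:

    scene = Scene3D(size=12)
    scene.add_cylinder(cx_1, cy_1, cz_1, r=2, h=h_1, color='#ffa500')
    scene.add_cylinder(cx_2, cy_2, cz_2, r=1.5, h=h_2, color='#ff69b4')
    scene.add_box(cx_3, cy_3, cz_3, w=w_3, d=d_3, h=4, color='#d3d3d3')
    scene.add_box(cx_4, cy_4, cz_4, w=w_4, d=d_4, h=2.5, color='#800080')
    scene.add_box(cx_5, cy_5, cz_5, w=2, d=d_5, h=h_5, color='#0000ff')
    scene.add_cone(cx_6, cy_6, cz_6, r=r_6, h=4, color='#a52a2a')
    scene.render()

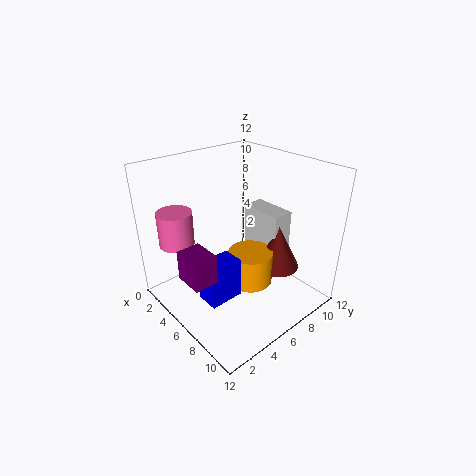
cx_1 = 6, cy_1 = 7.5, cz_1 = 1, h_1 = 3, cx_2 = 2, cy_2 = 2.5, cz_2 = 5, h_2 = 3, cx_3 = 3, cy_3 = 9.5, cz_3 = 3, w_3 = 4, d_3 = 2, cx_4 = 4.5, cy_4 = 1, cz_4 = 3.5, w_4 = 2.5, d_4 = 2, cx_5 = 5, cy_5 = 2.5, cz_5 = 1, d_5 = 3, h_5 = 3.5, cx_6 = 7, cy_6 = 10, cz_6 = 2, r_6 = 2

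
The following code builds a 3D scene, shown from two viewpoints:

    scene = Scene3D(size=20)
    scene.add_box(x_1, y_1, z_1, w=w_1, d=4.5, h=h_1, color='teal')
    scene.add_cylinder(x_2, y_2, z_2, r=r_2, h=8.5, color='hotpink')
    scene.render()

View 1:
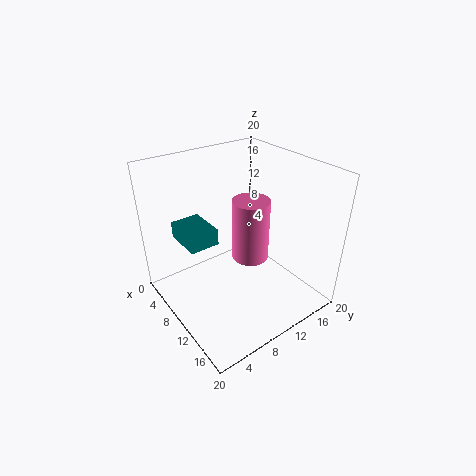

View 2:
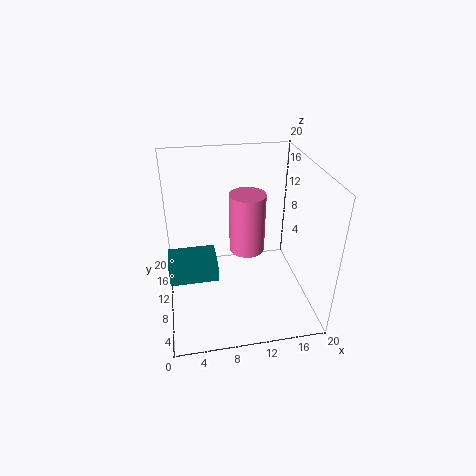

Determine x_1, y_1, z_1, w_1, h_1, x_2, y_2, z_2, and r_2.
x_1 = 0.5, y_1 = 4.5, z_1 = 7.5, w_1 = 6, h_1 = 2.5, x_2 = 11.5, y_2 = 11, z_2 = 7.5, r_2 = 2.5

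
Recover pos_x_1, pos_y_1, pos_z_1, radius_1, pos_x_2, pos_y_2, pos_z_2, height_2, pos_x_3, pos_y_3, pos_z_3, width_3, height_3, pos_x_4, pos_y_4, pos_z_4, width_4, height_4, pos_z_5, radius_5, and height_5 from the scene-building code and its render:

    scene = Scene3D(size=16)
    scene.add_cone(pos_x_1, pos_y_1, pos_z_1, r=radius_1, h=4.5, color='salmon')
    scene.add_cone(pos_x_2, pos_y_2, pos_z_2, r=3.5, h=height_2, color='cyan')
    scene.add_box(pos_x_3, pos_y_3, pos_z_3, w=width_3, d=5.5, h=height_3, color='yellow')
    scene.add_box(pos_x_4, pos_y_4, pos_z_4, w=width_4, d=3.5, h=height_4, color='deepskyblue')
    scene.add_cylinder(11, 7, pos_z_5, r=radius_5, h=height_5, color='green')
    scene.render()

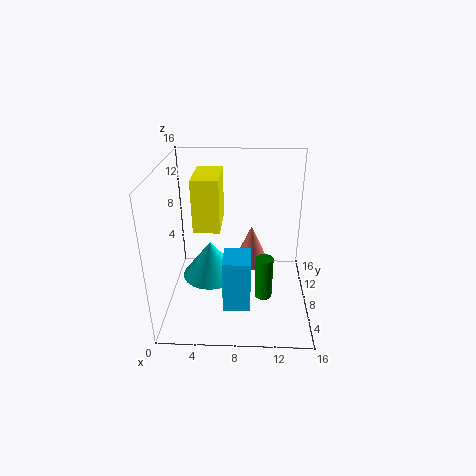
pos_x_1 = 9.5
pos_y_1 = 9
pos_z_1 = 4.5
radius_1 = 2
pos_x_2 = 4.5
pos_y_2 = 10.5
pos_z_2 = 1.5
height_2 = 4.5
pos_x_3 = 3
pos_y_3 = 8
pos_z_3 = 8.5
width_3 = 3
height_3 = 6
pos_x_4 = 6.5
pos_y_4 = 4
pos_z_4 = 1
width_4 = 3
height_4 = 6
pos_z_5 = 1
radius_5 = 1
height_5 = 5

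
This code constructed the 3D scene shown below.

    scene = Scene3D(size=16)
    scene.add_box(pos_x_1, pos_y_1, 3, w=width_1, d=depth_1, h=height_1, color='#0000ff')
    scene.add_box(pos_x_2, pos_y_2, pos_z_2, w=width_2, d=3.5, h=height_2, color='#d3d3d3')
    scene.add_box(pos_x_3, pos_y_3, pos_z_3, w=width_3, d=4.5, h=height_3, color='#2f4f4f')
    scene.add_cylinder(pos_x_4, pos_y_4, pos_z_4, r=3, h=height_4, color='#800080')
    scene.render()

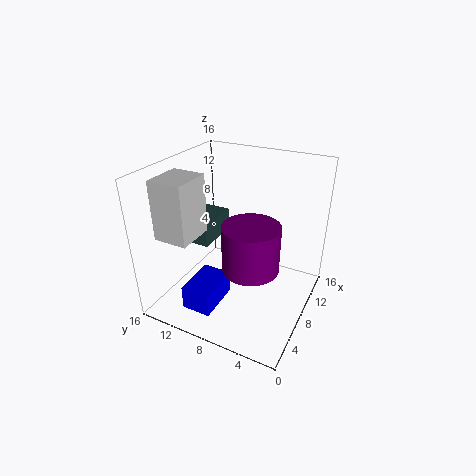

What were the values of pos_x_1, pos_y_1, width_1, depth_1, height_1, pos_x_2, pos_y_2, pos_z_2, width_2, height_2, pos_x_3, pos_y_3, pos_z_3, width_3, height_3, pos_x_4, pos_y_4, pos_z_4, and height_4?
pos_x_1 = 0.5, pos_y_1 = 7.5, width_1 = 4.5, depth_1 = 3, height_1 = 2.5, pos_x_2 = 1, pos_y_2 = 10, pos_z_2 = 10, width_2 = 4, height_2 = 6, pos_x_3 = 5.5, pos_y_3 = 10.5, pos_z_3 = 7.5, width_3 = 5, height_3 = 2.5, pos_x_4 = 6, pos_y_4 = 5.5, pos_z_4 = 6, height_4 = 5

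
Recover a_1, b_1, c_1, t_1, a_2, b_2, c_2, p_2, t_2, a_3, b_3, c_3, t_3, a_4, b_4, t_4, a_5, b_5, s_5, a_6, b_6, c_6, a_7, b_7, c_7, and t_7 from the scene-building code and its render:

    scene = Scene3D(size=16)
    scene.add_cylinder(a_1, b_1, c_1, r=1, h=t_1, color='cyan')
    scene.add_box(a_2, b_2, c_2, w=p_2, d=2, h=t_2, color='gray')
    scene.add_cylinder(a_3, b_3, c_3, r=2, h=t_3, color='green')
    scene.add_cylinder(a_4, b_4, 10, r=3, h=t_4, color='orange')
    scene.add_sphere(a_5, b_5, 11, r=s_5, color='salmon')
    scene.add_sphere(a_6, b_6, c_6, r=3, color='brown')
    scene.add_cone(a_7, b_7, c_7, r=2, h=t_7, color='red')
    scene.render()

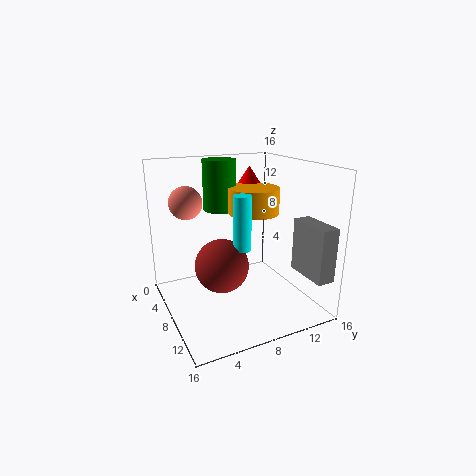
a_1 = 9, b_1 = 8, c_1 = 7, t_1 = 6, a_2 = 10, b_2 = 14, c_2 = 4, p_2 = 5, t_2 = 6, a_3 = 3, b_3 = 8, c_3 = 10, t_3 = 6, a_4 = 6, b_4 = 11, t_4 = 3, a_5 = 2, b_5 = 4, s_5 = 2, a_6 = 8, b_6 = 6, c_6 = 5, a_7 = 3, b_7 = 12, c_7 = 12, t_7 = 3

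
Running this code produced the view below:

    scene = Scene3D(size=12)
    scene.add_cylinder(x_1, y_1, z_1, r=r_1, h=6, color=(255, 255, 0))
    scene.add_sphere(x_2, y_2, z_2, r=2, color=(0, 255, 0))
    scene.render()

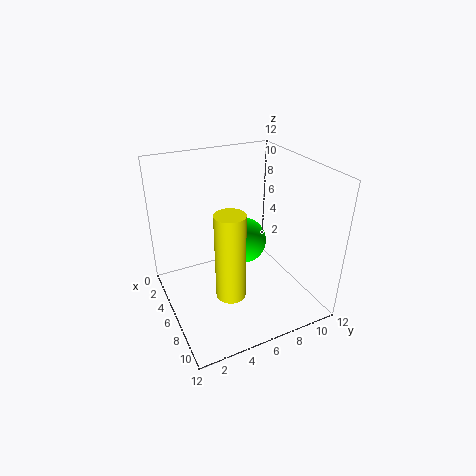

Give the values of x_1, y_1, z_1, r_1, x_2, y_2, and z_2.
x_1 = 11, y_1 = 3, z_1 = 5, r_1 = 1, x_2 = 5, y_2 = 7, z_2 = 5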